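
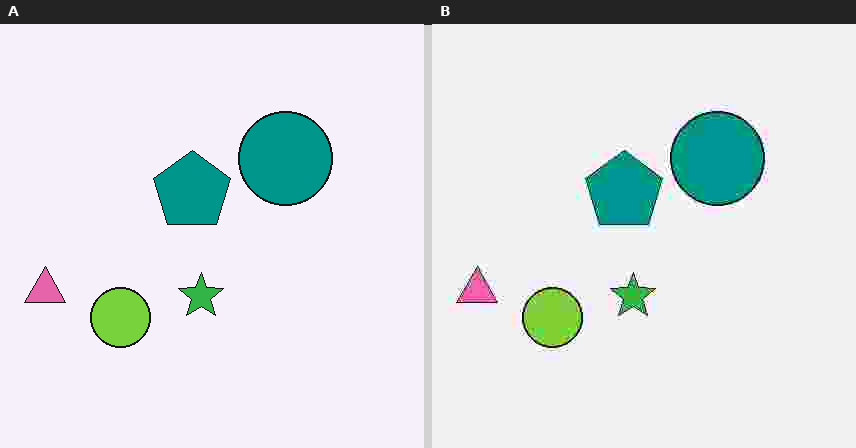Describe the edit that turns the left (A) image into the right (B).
The image was heavily JPEG-compressed with obvious blocking artifacts.

Blocky 8×8 compression artifacts appear around shape edges and the flat background shows ringing — characteristic JPEG degradation.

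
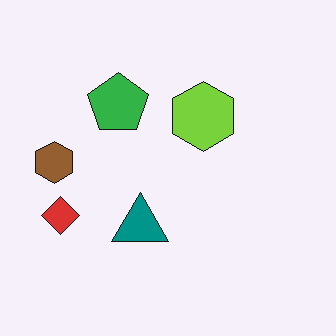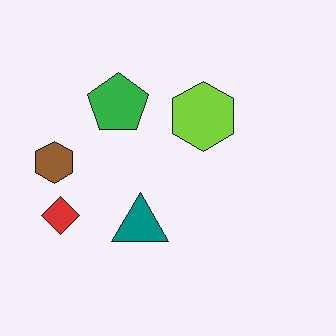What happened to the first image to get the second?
The transformation is: JPEG-compressed with visible artifacts.

Blocky 8×8 compression artifacts appear around shape edges and the flat background shows ringing — characteristic JPEG degradation.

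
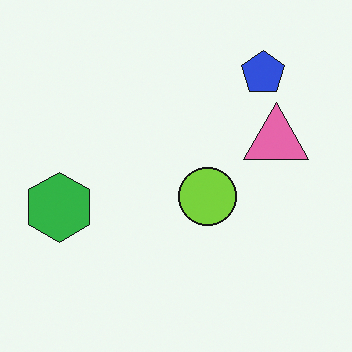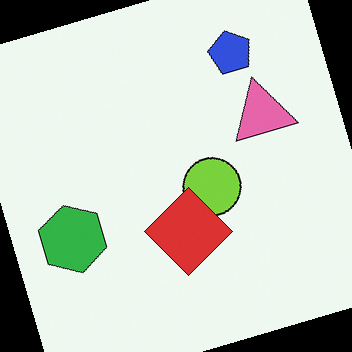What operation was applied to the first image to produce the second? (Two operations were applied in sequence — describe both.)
The image was rotated counter-clockwise by a clearly visible amount, then overlaid with an additional red diamond.

Every shape is tilted by the same angle and the image corners show triangular fill wedges — a whole-image rotation by a non-right angle. A red diamond appears in the second image that is absent from the first.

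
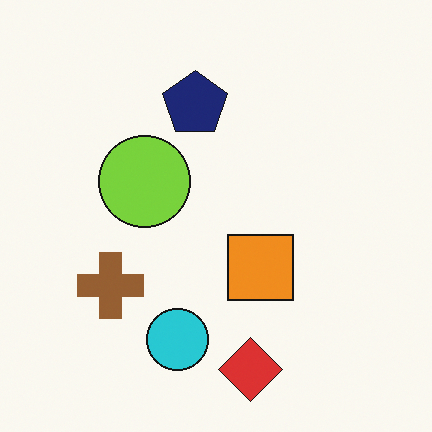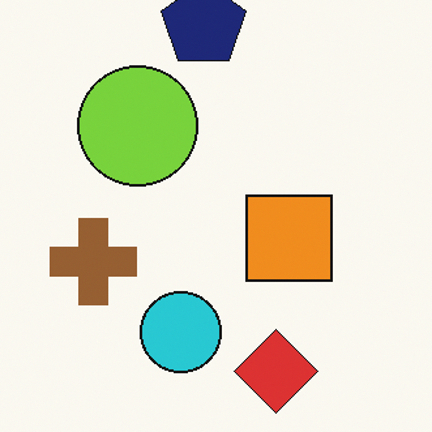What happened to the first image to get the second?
The second image is the first cropped slightly and scaled back up.

The visible shapes are larger and the field of view is narrower; shapes near the original edges may be partly or wholly outside the frame — a crop-and-rescale.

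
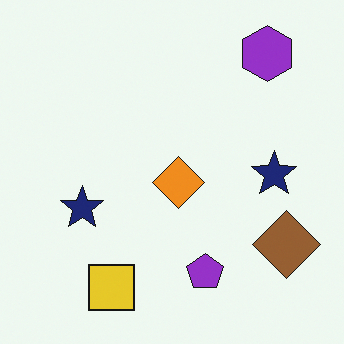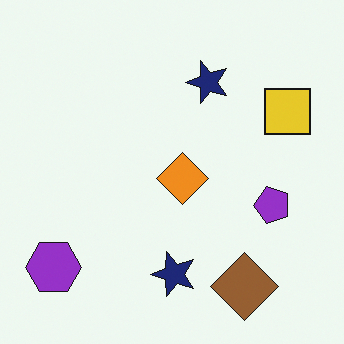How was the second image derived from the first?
This is the original image transposed (reflected across the top-left ↔ bottom-right diagonal).

Shapes have swapped their row and column positions — what was in the top-right is now in the bottom-left — a diagonal reflection.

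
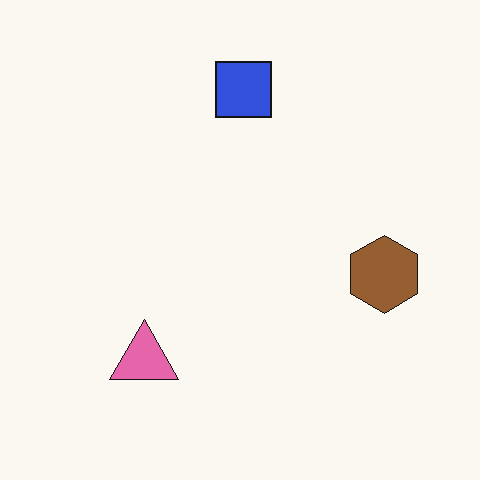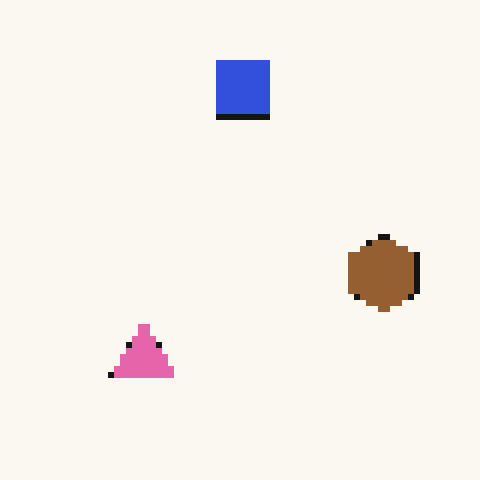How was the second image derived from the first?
The second image is the first moderately pixelated.

Shapes are reduced to large square blocks; fine edges and outlines are lost — a downscale-then-upscale (mosaic) effect.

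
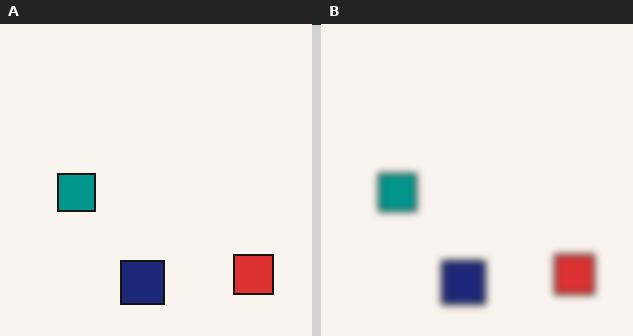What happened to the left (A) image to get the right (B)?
Moderately blurred.

Shape edges and outlines are uniformly softened across the whole image.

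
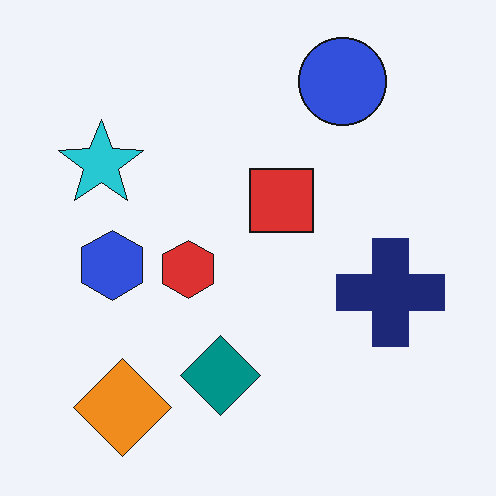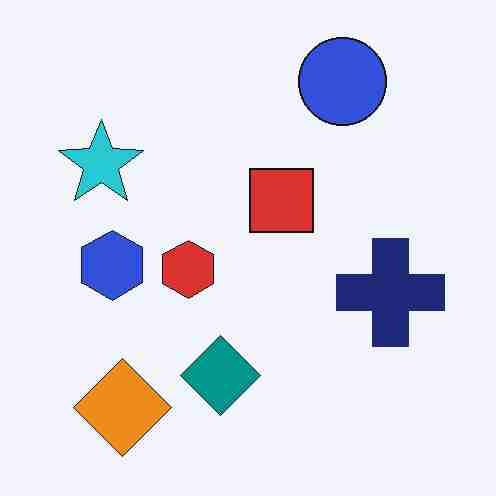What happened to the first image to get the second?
Heavily JPEG-compressed with obvious blocking artifacts.

Blocky 8×8 compression artifacts appear around shape edges and the flat background shows ringing — characteristic JPEG degradation.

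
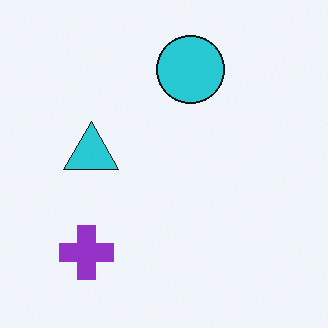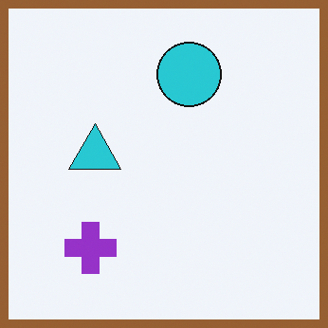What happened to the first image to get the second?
This is the original image framed with a brown border.

A solid brown frame runs around the edge of the second image, with the content slightly shrunk inside it.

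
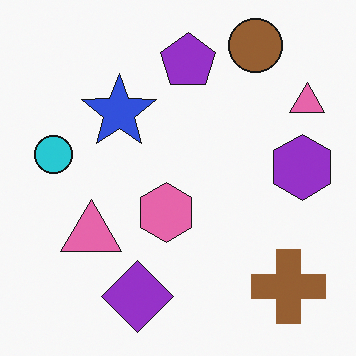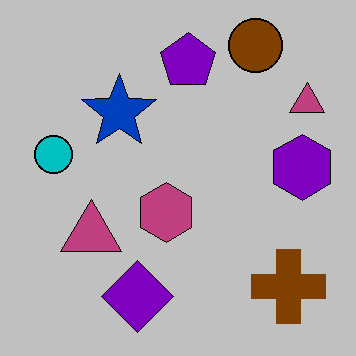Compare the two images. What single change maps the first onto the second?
Aggressively posterized.

Each flat color has snapped to a coarser quantized level — most visibly, the near-white background has dropped to a flat grey.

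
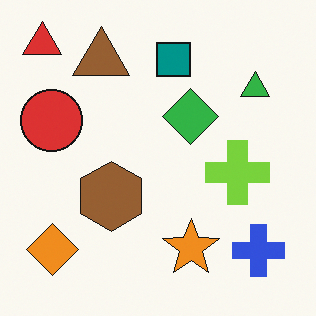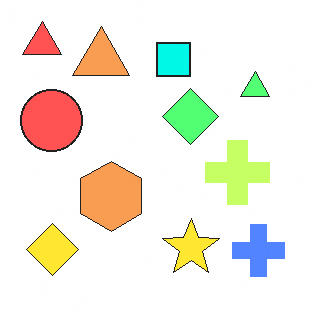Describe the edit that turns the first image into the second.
The second image is the first substantially brightened.

Every pixel — background and shapes alike — is uniformly brightened.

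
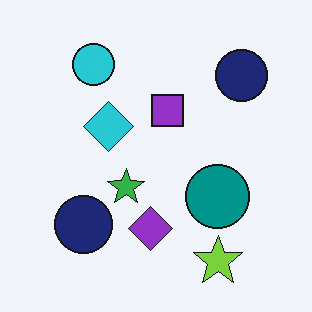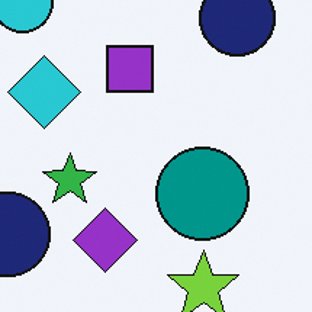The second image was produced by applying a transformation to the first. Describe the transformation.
Cropped to a modestly smaller region and rescaled.

The visible shapes are larger and the field of view is narrower; shapes near the original edges may be partly or wholly outside the frame — a crop-and-rescale.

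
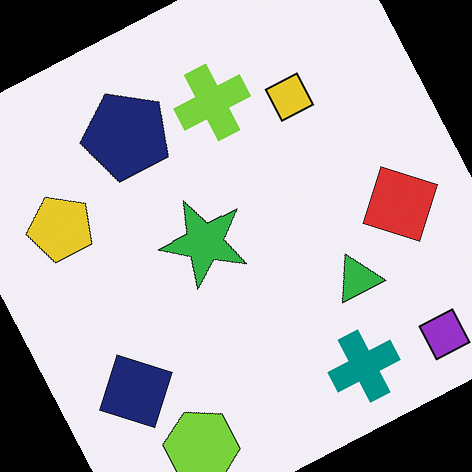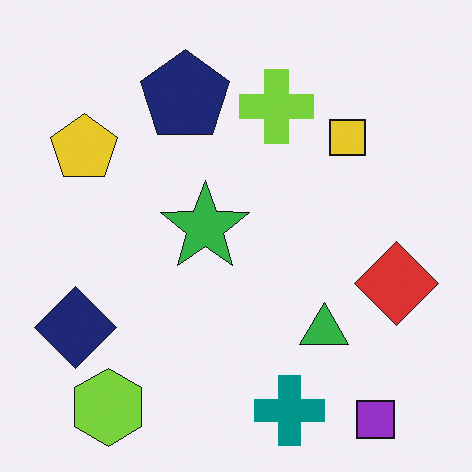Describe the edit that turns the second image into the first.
The first image is the second rotated counter-clockwise by a clearly visible amount.

Every shape is tilted by the same angle and the image corners show triangular fill wedges — a whole-image rotation by a non-right angle.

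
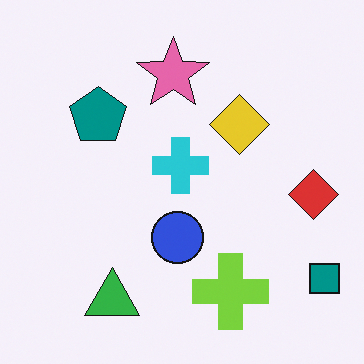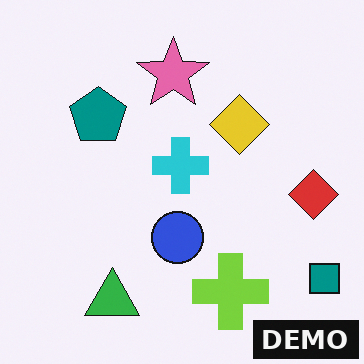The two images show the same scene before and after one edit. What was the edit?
The image was watermarked with the text "DEMO" in the lower-right corner.

A dark label reading "DEMO" appears in the lower-right corner.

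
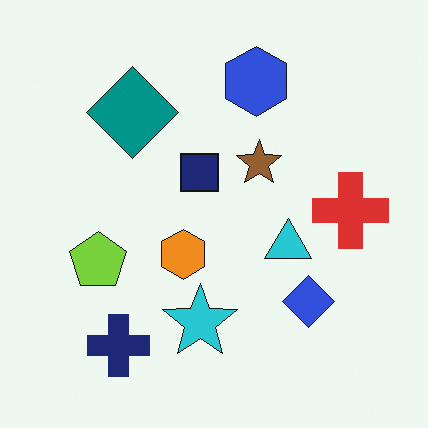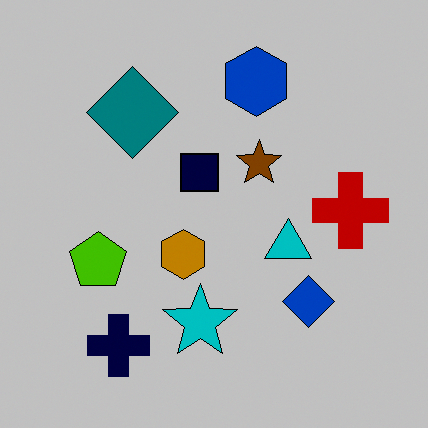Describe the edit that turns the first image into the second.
It was heavily posterized to just a handful of flat colors.

Each flat color has snapped to a coarser quantized level — most visibly, the near-white background has dropped to a flat grey.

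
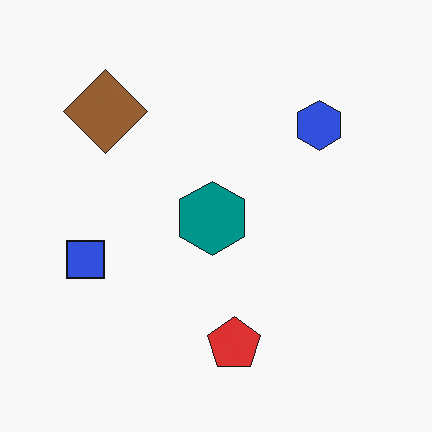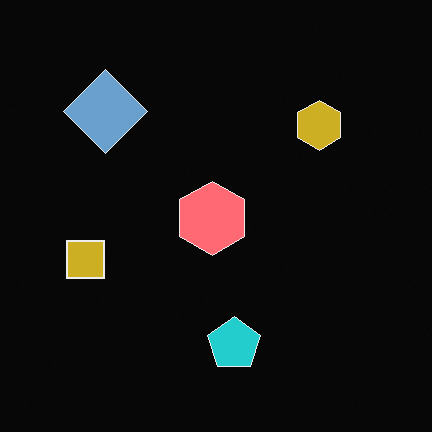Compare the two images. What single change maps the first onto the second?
This is the original image color-inverted (negative).

The light background has become dark and every shape's color is its complement — a photographic negative.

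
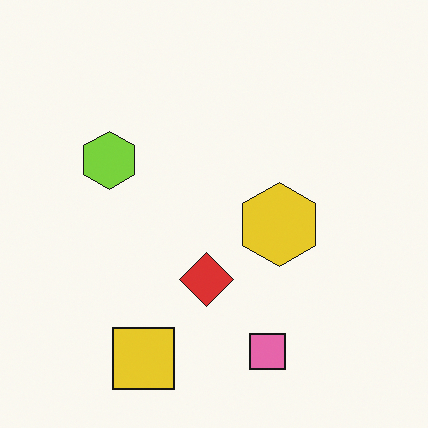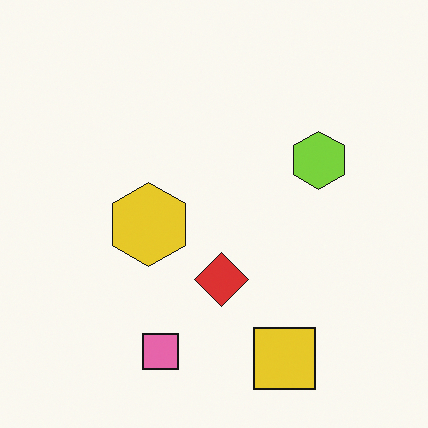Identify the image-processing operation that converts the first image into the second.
This is the original image flipped horizontally (left ↔ right).

The lime hexagon is in the left of the first image and the right of the second — shapes on opposite sides of the vertical midline have swapped in a mirror flip.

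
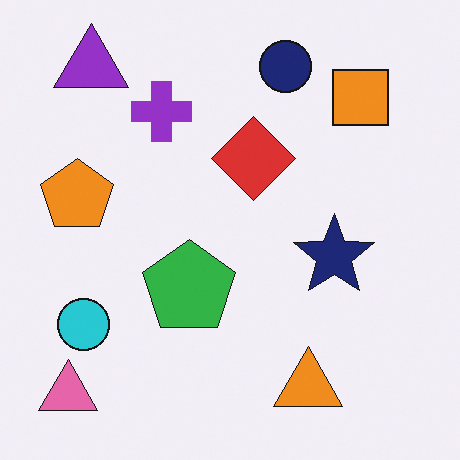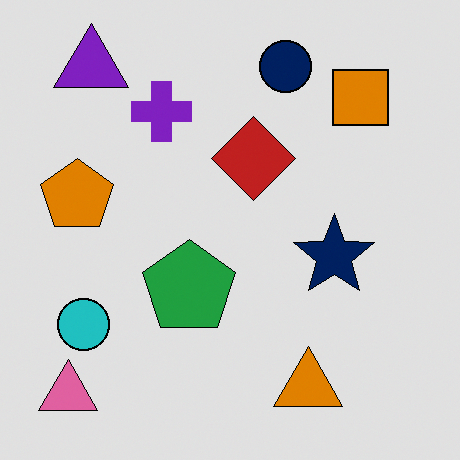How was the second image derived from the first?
The second image is the first posterized to a reduced palette.

Each flat color has snapped to a coarser quantized level — most visibly, the near-white background has dropped to a flat grey.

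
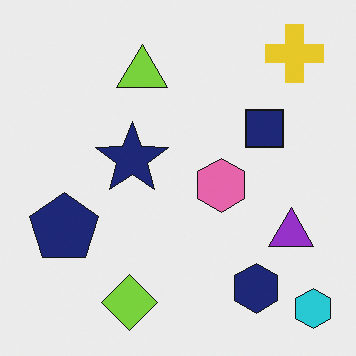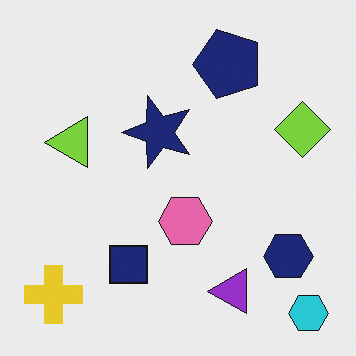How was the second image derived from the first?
This is the original image transposed (reflected across the top-left ↔ bottom-right diagonal).

Shapes have swapped their row and column positions — what was in the top-right is now in the bottom-left — a diagonal reflection.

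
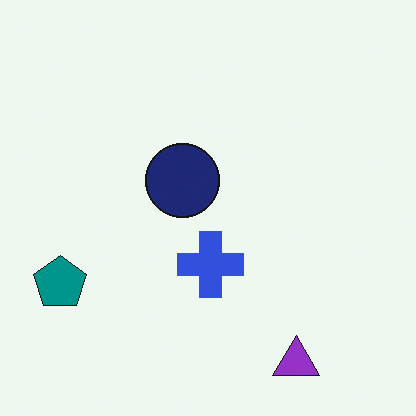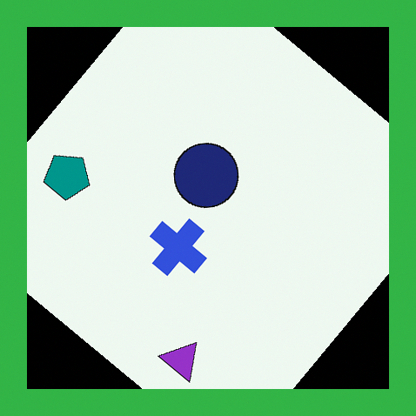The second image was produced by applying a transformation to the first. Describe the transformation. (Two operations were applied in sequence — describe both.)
It was rotated clockwise by a large amount — several tens of degrees, then framed with a green border.

Every shape is tilted by the same angle and the image corners show triangular fill wedges — a whole-image rotation by a non-right angle. A solid green frame runs around the edge of the second image, with the content slightly shrunk inside it.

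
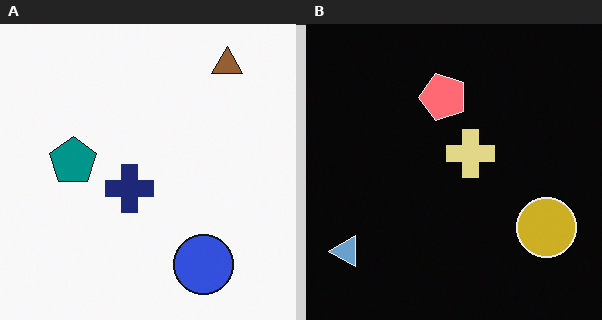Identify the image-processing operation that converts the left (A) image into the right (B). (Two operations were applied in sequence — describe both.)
The transformation is: color-inverted (negative), then transposed (reflected across the top-left ↔ bottom-right diagonal).

The light background has become dark and every shape's color is its complement — a photographic negative. Shapes have swapped their row and column positions — what was in the top-right is now in the bottom-left — a diagonal reflection.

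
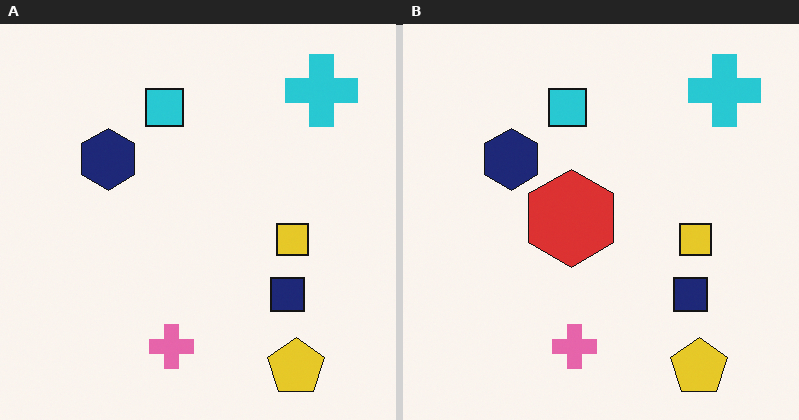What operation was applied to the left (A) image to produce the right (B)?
The transformation is: overlaid with an additional red hexagon.

A red hexagon appears in the right (B) image that is absent from the left (A).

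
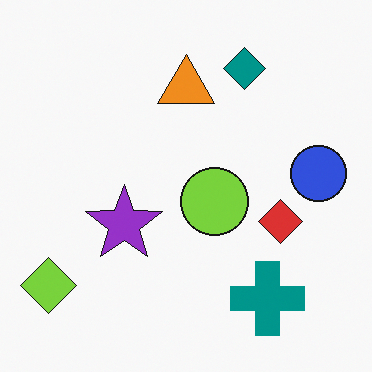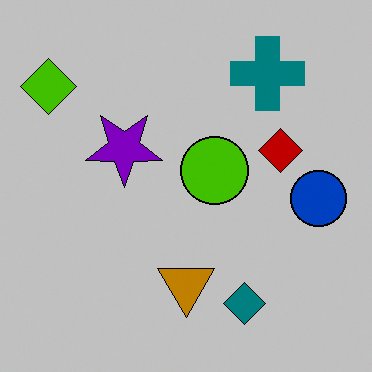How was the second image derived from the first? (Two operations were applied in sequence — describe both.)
The image was flipped vertically (top ↔ bottom), then heavily posterized to just a handful of flat colors.

The teal diamond is in the top of the first image and the bottom of the second — shapes on opposite sides of the horizontal midline have swapped in a mirror flip. Each flat color has snapped to a coarser quantized level — most visibly, the near-white background has dropped to a flat grey.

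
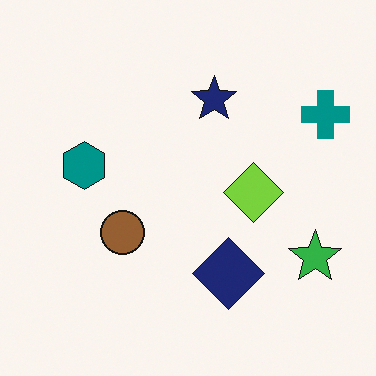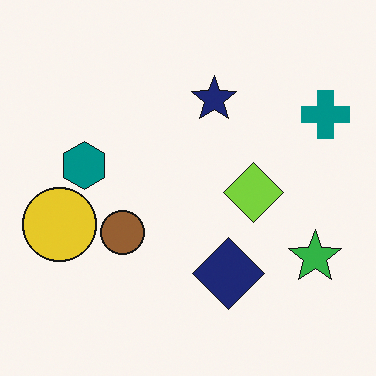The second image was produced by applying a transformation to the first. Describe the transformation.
The second image is the first overlaid with an additional yellow circle.

A yellow circle appears in the second image that is absent from the first.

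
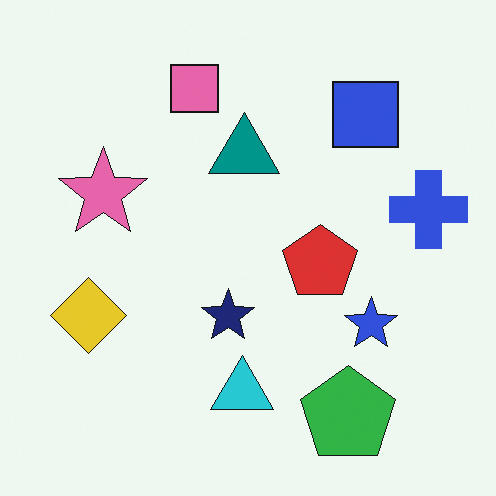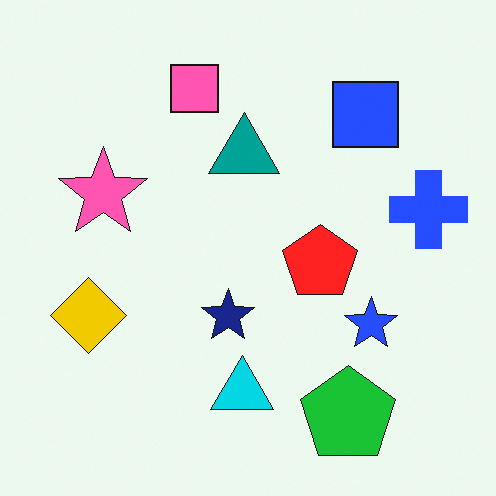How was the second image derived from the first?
Slightly oversaturated.

All colors are more vivid — a global saturation change.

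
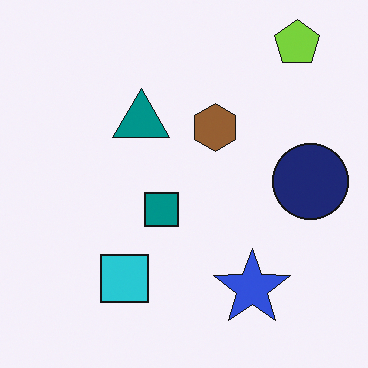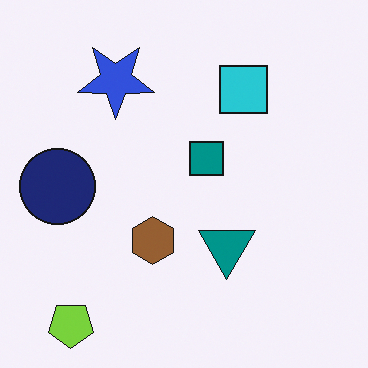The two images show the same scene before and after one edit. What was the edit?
Rotated 180°.

The lime pentagon sits in the top-right of the first image and the bottom-left of the second — consistent with a whole-image 180° rotation.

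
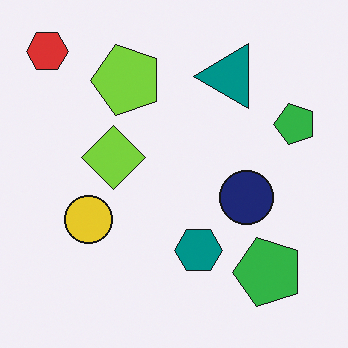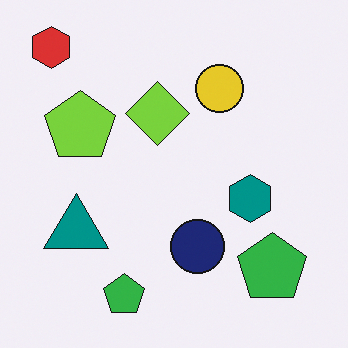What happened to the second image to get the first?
This is the original image transposed (reflected across the top-left ↔ bottom-right diagonal).

Shapes have swapped their row and column positions — what was in the top-right is now in the bottom-left — a diagonal reflection.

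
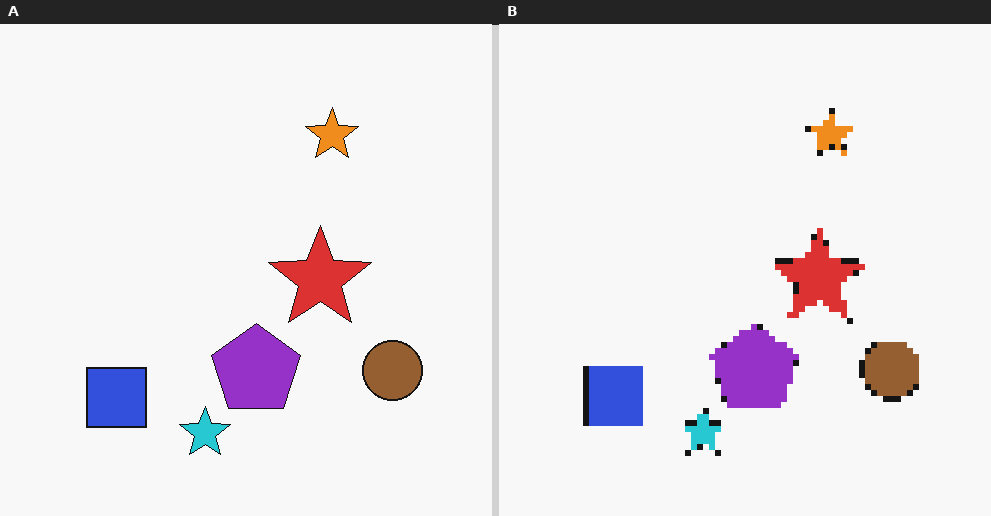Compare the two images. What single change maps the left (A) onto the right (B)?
It was moderately pixelated.

Shapes are reduced to large square blocks; fine edges and outlines are lost — a downscale-then-upscale (mosaic) effect.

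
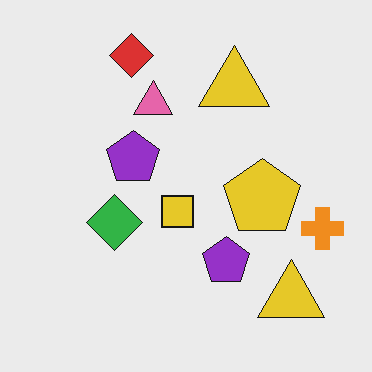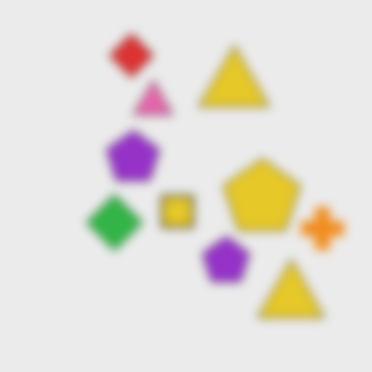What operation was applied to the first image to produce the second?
This is the original image strongly gaussian-blurred.

Shape edges and outlines are uniformly softened across the whole image.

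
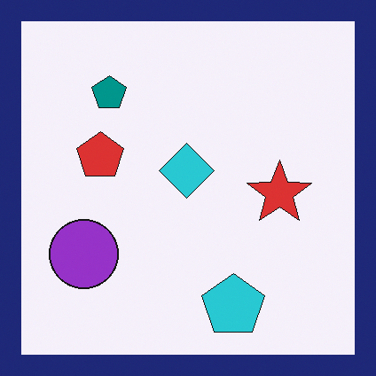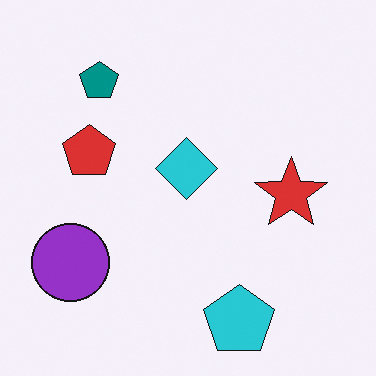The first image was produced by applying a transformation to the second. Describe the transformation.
It was framed with a navy border.

A solid navy frame runs around the edge of the first image, with the content slightly shrunk inside it.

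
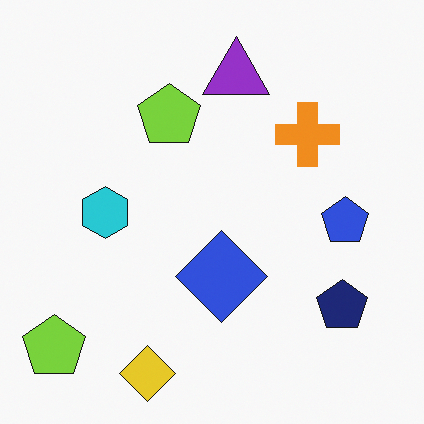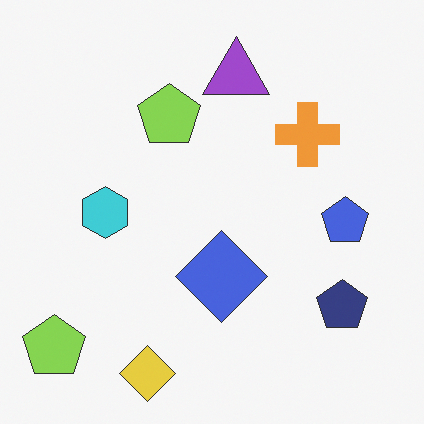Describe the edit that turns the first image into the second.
Given slightly reduced contrast.

Tones are pushed toward mid-grey across the whole image — a global contrast change.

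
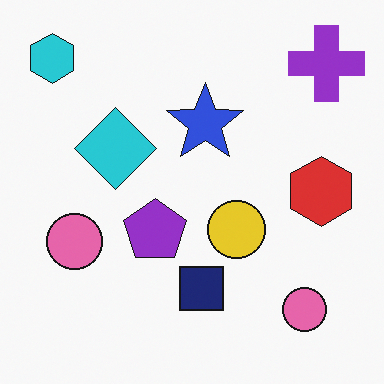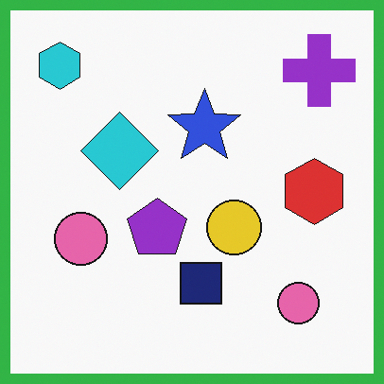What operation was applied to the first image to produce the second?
It was framed with a green border.

A solid green frame runs around the edge of the second image, with the content slightly shrunk inside it.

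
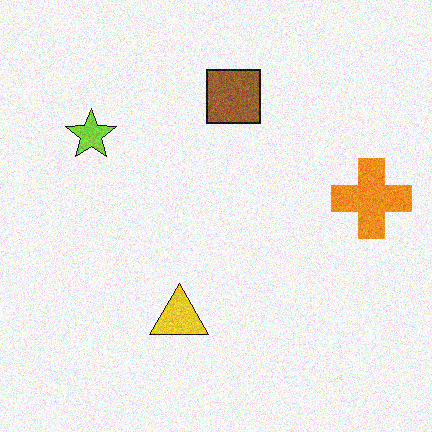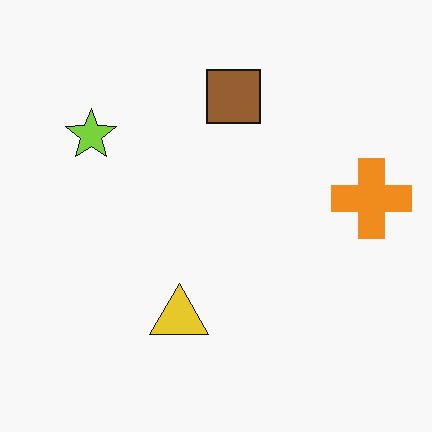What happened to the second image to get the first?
The first image is the second degraded with visible gaussian noise.

Random speckle covers the whole image, including the flat background.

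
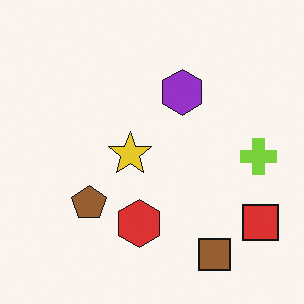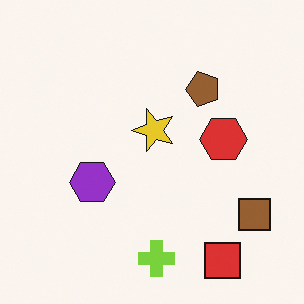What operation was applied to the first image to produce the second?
This is the original image transposed (reflected across the top-left ↔ bottom-right diagonal).

Shapes have swapped their row and column positions — what was in the top-right is now in the bottom-left — a diagonal reflection.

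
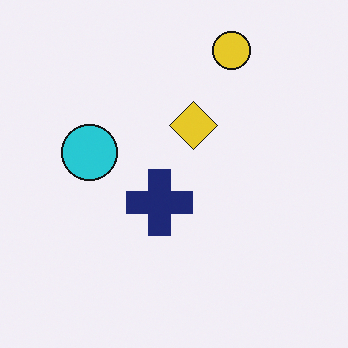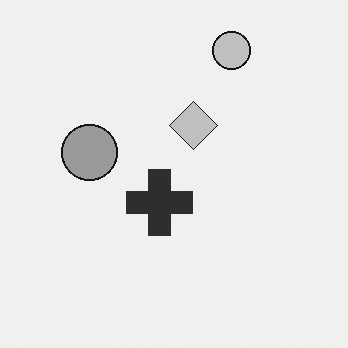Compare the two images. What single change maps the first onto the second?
This is the original image converted to grayscale.

All color is removed — every shape is now a shade of grey.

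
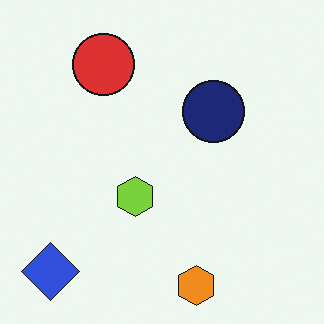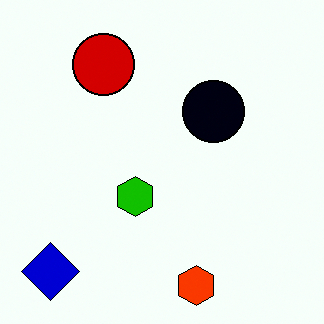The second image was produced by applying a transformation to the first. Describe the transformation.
The second image is the first boosted in contrast.

Tones are pushed away from mid-grey across the whole image — a global contrast change.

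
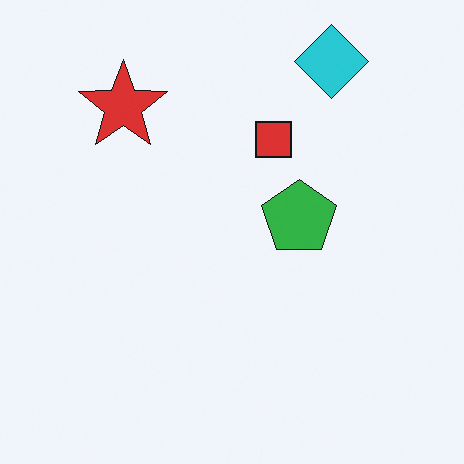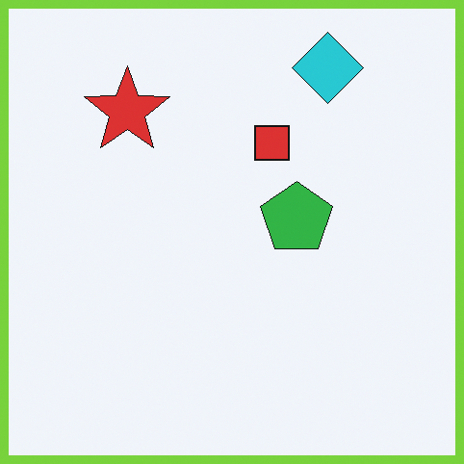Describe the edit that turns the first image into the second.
This is the original image framed with a lime border.

A solid lime frame runs around the edge of the second image, with the content slightly shrunk inside it.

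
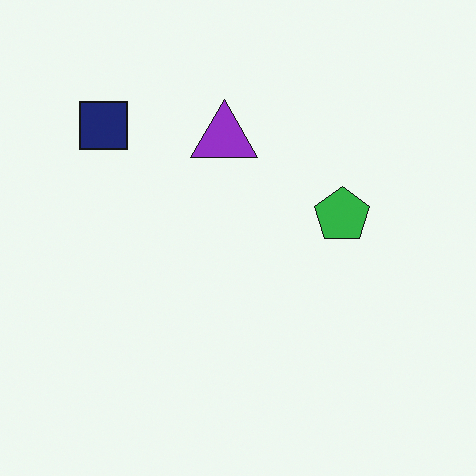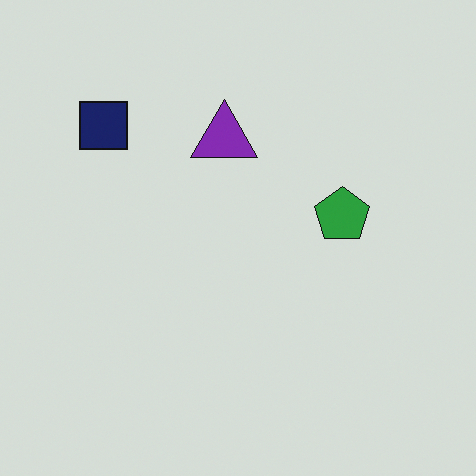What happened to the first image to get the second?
Darkened a little.

Every pixel — background and shapes alike — is uniformly darkened.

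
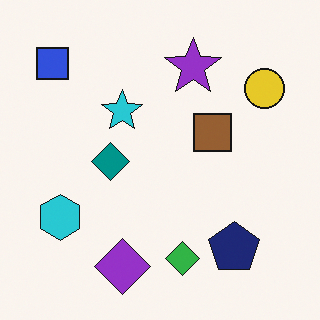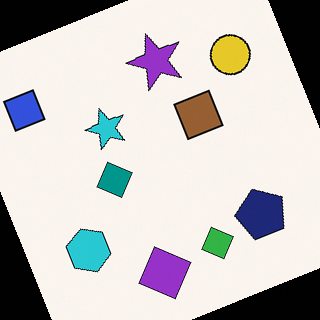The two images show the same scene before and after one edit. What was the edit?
The transformation is: rotated counter-clockwise by a clearly visible amount.

Every shape is tilted by the same angle and the image corners show triangular fill wedges — a whole-image rotation by a non-right angle.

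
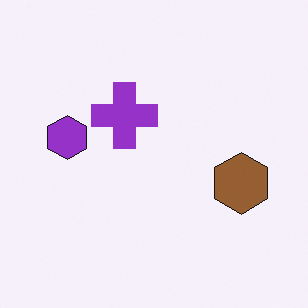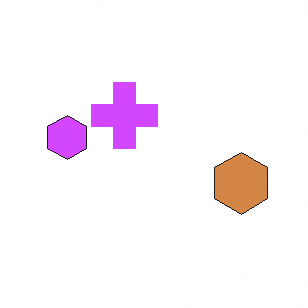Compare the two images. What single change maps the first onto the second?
The image was noticeably brightened.

Every pixel — background and shapes alike — is uniformly brightened.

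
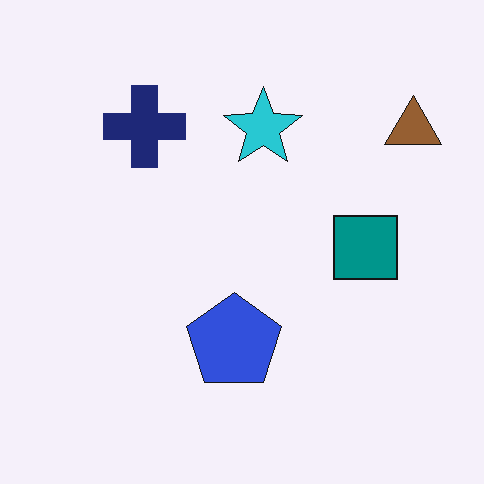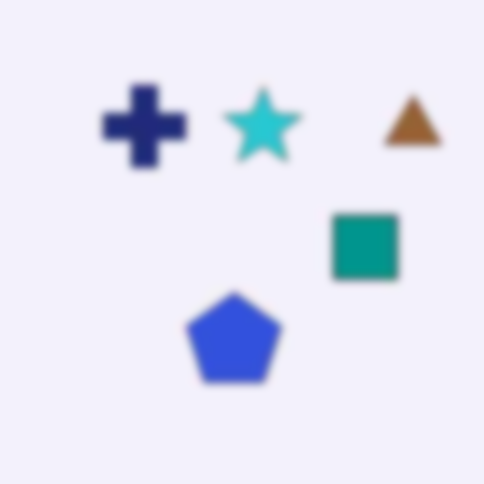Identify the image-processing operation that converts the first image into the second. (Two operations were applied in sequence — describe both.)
Degraded with heavy JPEG compression, then noticeably gaussian-blurred.

Blocky 8×8 compression artifacts appear around shape edges and the flat background shows ringing — characteristic JPEG degradation. Shape edges and outlines are uniformly softened across the whole image.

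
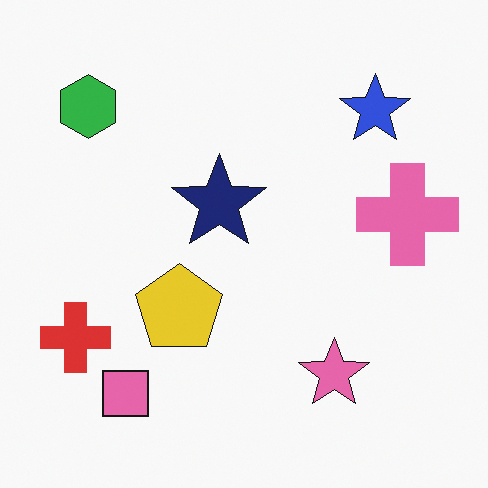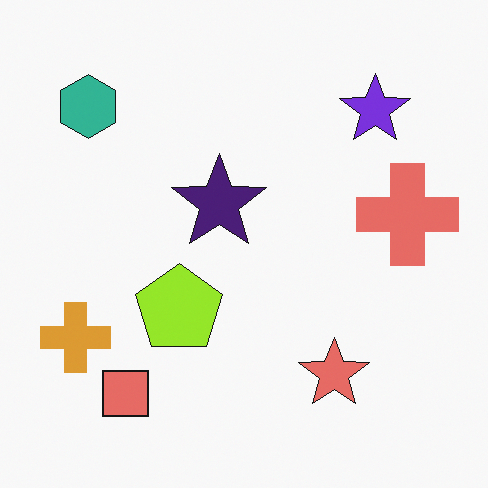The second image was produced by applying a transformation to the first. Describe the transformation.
The transformation is: hue-shifted by a small amount.

Every shape's color has rotated by the same amount around the hue wheel — a uniform hue shift.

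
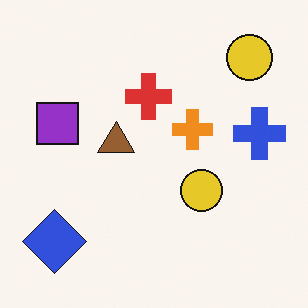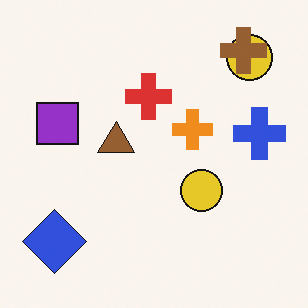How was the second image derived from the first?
Overlaid with an additional brown cross.

A brown cross appears in the second image that is absent from the first.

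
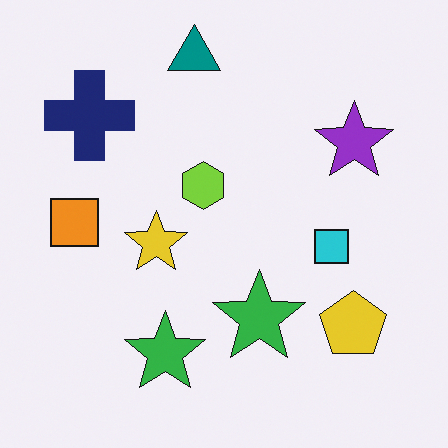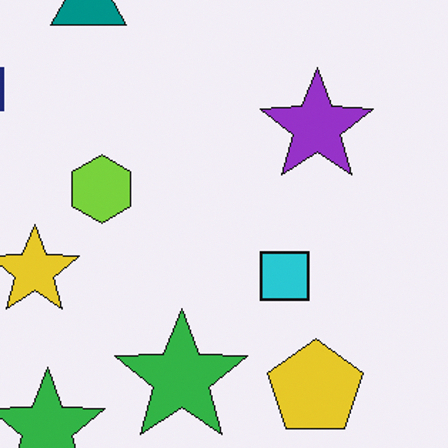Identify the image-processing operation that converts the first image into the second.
This is the original image cropped to a modestly smaller region and rescaled.

The visible shapes are larger and the field of view is narrower; shapes near the original edges may be partly or wholly outside the frame — a crop-and-rescale.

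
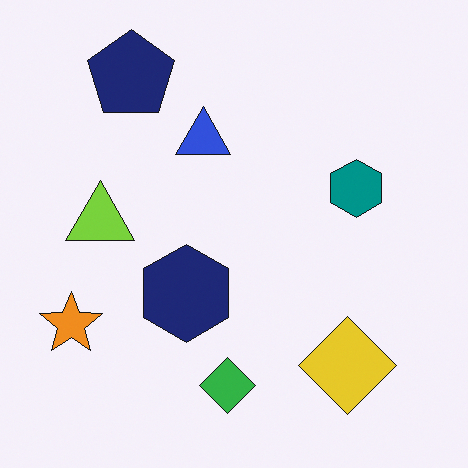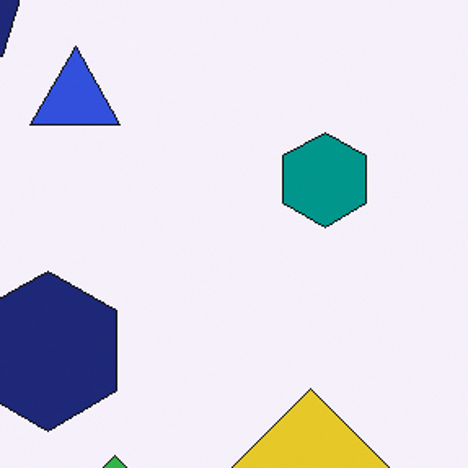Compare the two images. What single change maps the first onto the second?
The image was cropped tightly and scaled back up.

The visible shapes are larger and the field of view is narrower; shapes near the original edges may be partly or wholly outside the frame — a crop-and-rescale.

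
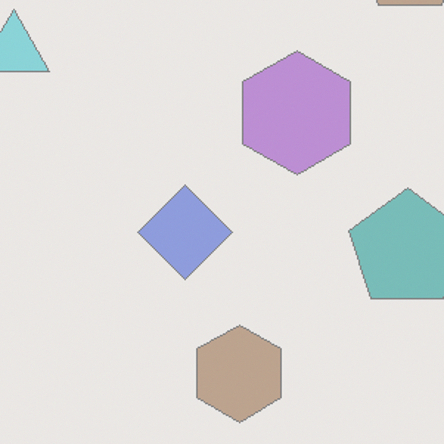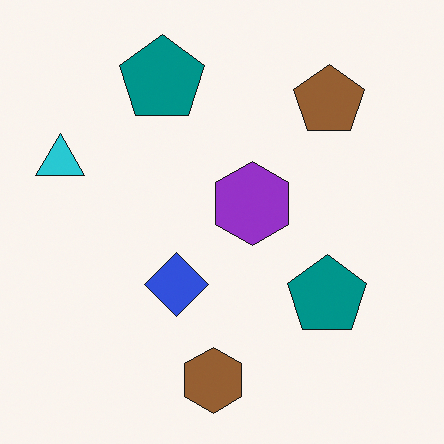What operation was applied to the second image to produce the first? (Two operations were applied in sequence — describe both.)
The transformation is: cropped to a modestly smaller region and rescaled, then washed out (contrast reduced).

The visible shapes are larger and the field of view is narrower; shapes near the original edges may be partly or wholly outside the frame — a crop-and-rescale. Tones are pushed toward mid-grey across the whole image — a global contrast change.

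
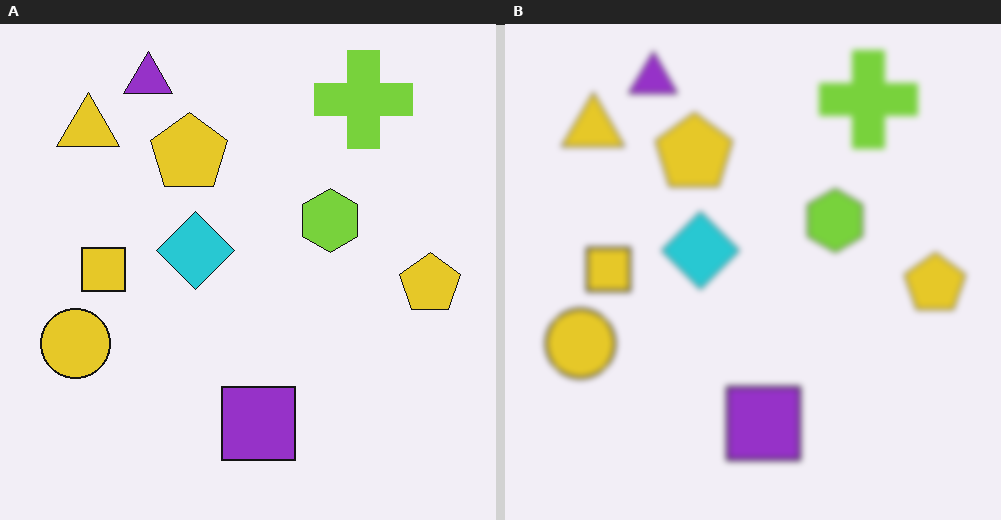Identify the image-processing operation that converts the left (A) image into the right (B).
The right (B) image is the left (A) moderately blurred.

Shape edges and outlines are uniformly softened across the whole image.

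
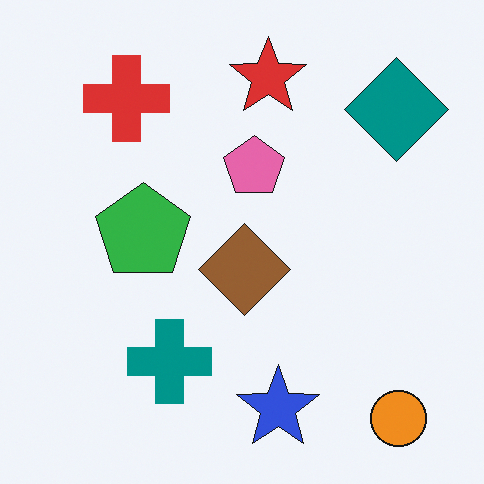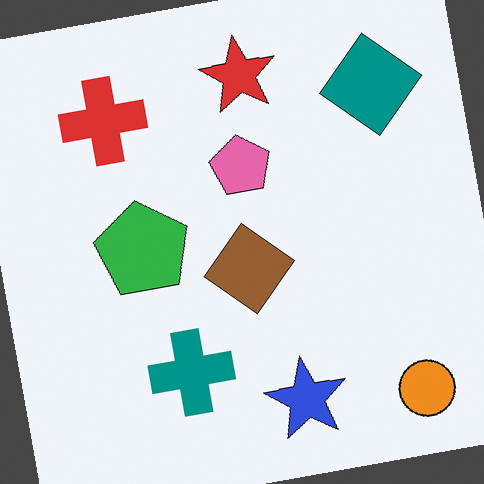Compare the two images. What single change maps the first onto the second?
The second image is the first rotated counter-clockwise by a small amount.

Every shape is tilted by the same angle and the image corners show triangular fill wedges — a whole-image rotation by a non-right angle.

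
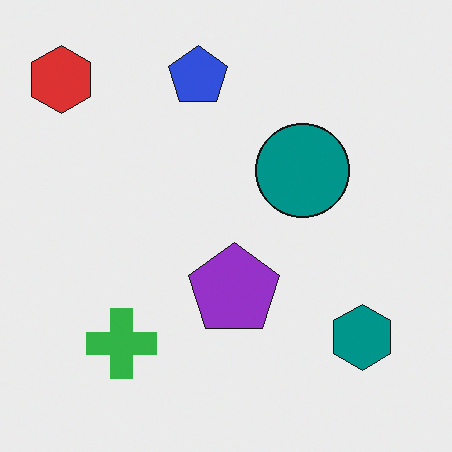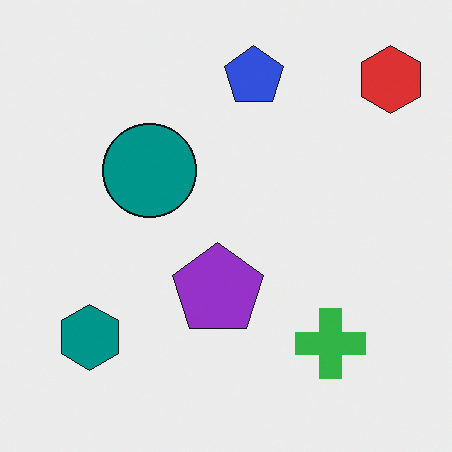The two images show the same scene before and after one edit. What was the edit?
The image was flipped horizontally (left ↔ right).

The red hexagon is in the top-left of the first image and the top-right of the second — shapes on opposite sides of the vertical midline have swapped in a mirror flip.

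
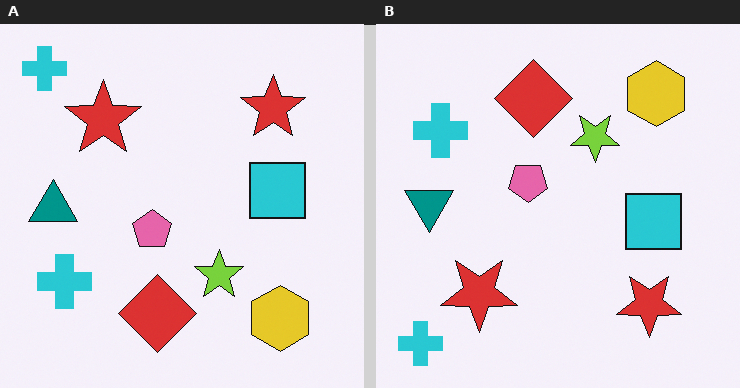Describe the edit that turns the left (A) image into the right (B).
The transformation is: flipped vertically (top ↔ bottom).

The yellow hexagon is in the bottom-right of the left (A) image and the top-right of the right (B) — shapes on opposite sides of the horizontal midline have swapped in a mirror flip.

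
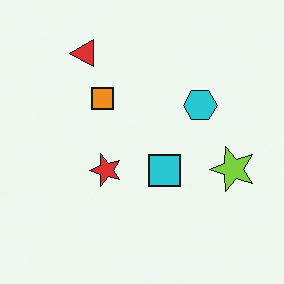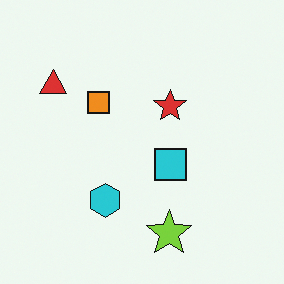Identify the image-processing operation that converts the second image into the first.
This is the original image transposed (reflected across the top-left ↔ bottom-right diagonal).

Shapes have swapped their row and column positions — what was in the top-right is now in the bottom-left — a diagonal reflection.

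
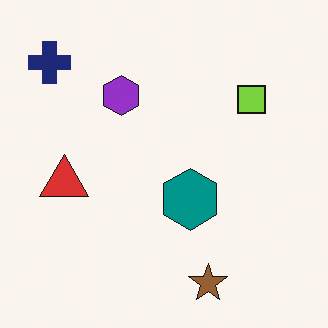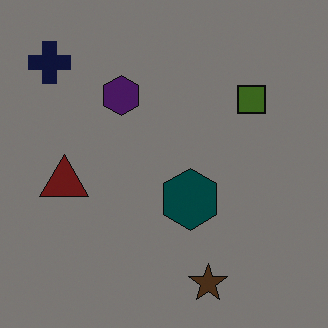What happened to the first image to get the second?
Darkened a lot.

Every pixel — background and shapes alike — is uniformly darkened.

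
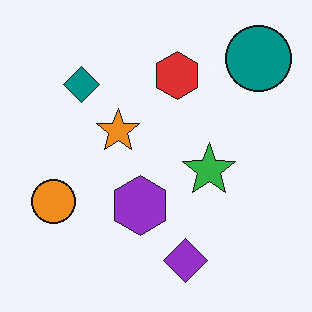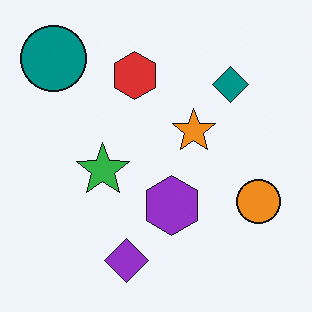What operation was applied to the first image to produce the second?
The second image is the first flipped horizontally (left ↔ right).

The orange circle is in the left of the first image and the right of the second — shapes on opposite sides of the vertical midline have swapped in a mirror flip.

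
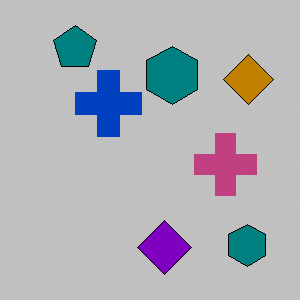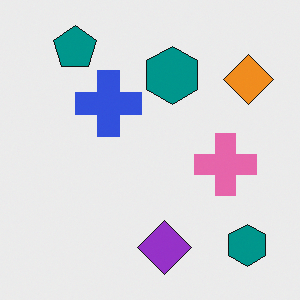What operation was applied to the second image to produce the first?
Heavily posterized to just a handful of flat colors.

Each flat color has snapped to a coarser quantized level — most visibly, the near-white background has dropped to a flat grey.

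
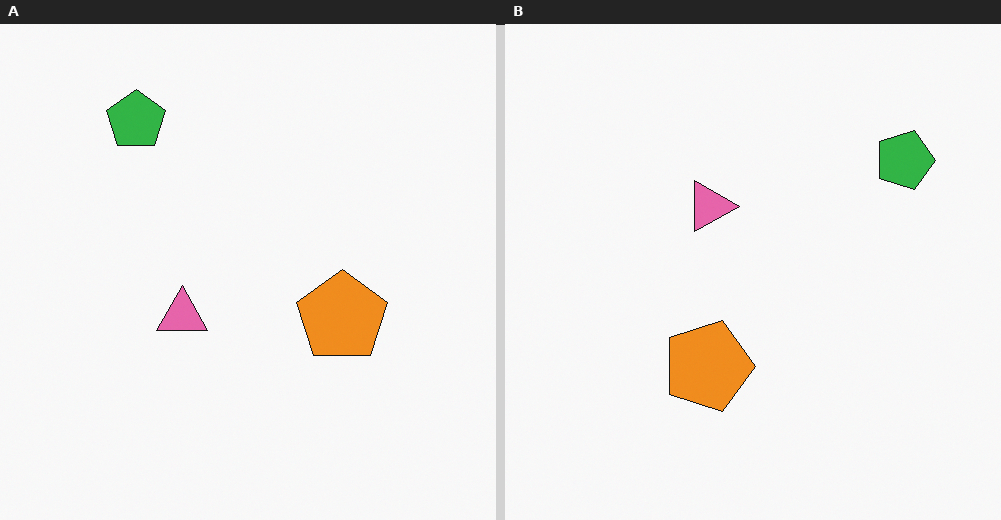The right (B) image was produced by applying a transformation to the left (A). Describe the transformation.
The transformation is: rotated 90° clockwise.

The green pentagon sits in the top-left of the left (A) image and the top-right of the right (B) — consistent with a whole-image 90° clockwise rotation.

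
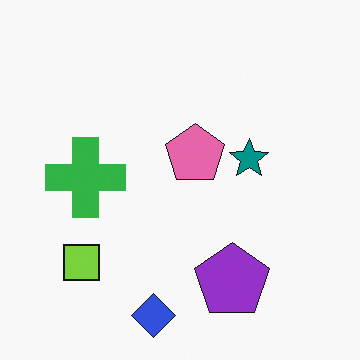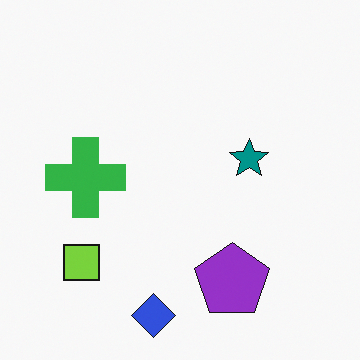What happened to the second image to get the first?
The first image is the second overlaid with an additional pink pentagon.

A pink pentagon appears in the first image that is absent from the second.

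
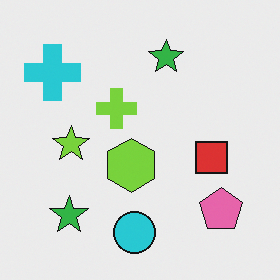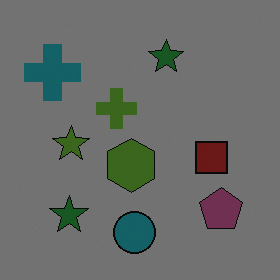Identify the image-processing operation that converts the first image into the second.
The second image is the first noticeably darkened.

Every pixel — background and shapes alike — is uniformly darkened.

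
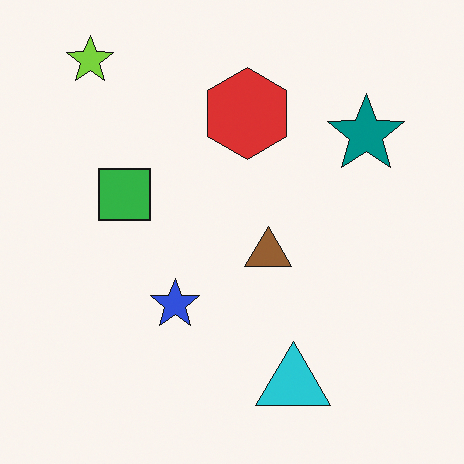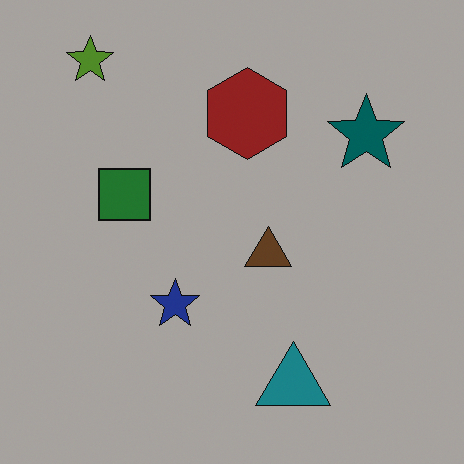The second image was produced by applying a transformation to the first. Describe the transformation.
The image was noticeably darkened.

Every pixel — background and shapes alike — is uniformly darkened.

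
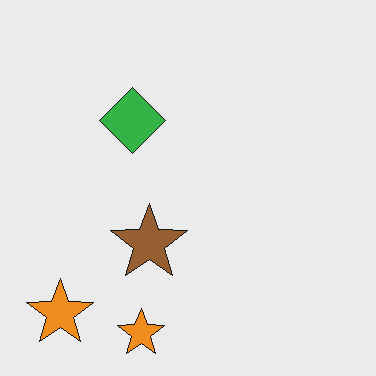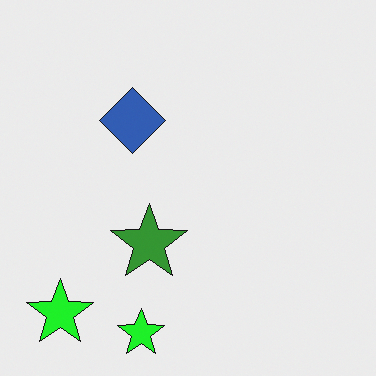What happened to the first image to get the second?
Hue-shifted through roughly a third of the color wheel.

Every shape's color has rotated by the same amount around the hue wheel — a uniform hue shift.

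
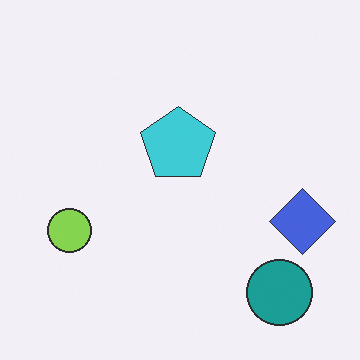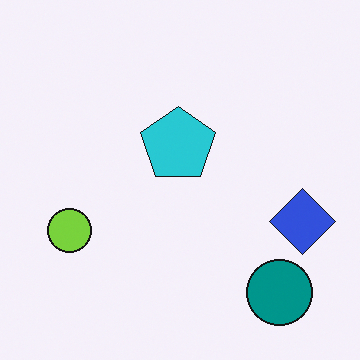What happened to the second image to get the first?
Given slightly reduced contrast.

Tones are pushed toward mid-grey across the whole image — a global contrast change.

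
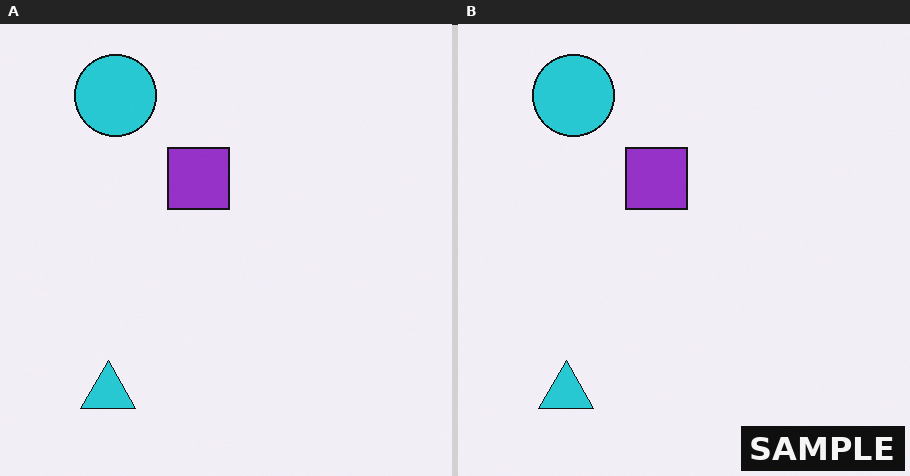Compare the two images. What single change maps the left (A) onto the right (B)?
Watermarked with the text "SAMPLE" in the lower-right corner.

A dark label reading "SAMPLE" appears in the lower-right corner.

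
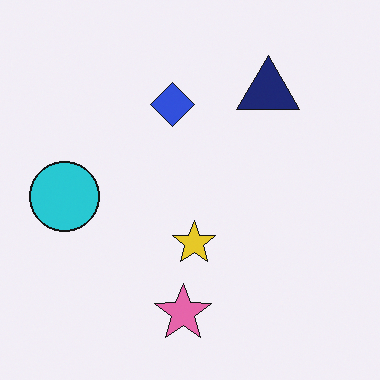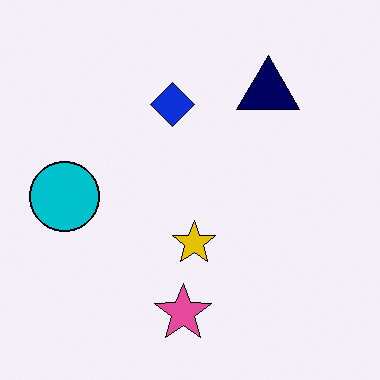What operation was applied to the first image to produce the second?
The transformation is: given slightly increased contrast.

Tones are pushed away from mid-grey across the whole image — a global contrast change.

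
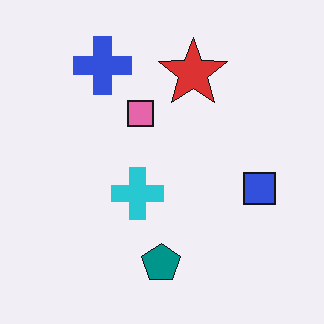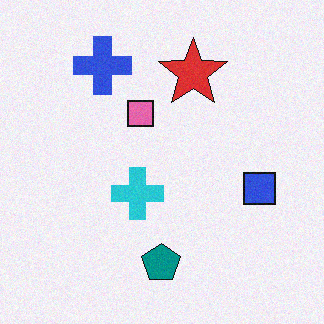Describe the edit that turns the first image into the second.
This is the original image degraded with subtle gaussian noise.

Random speckle covers the whole image, including the flat background.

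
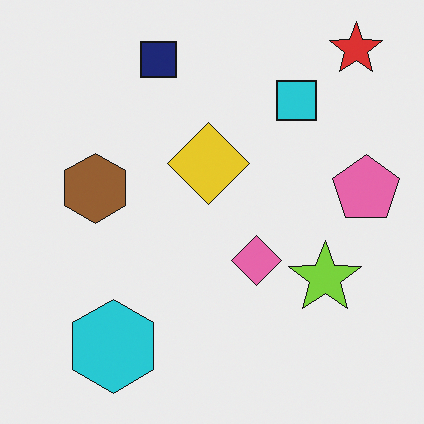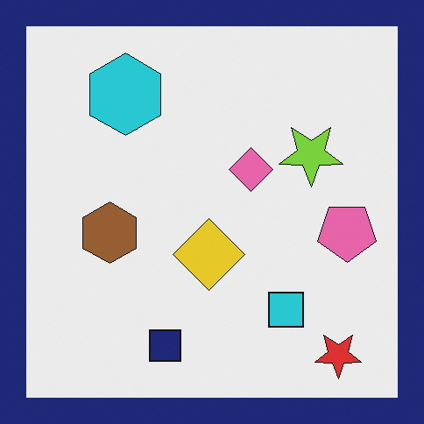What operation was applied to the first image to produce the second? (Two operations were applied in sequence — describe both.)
The transformation is: flipped vertically (top ↔ bottom), then framed with a navy border.

The red star is in the top-right of the first image and the bottom-right of the second — shapes on opposite sides of the horizontal midline have swapped in a mirror flip. A solid navy frame runs around the edge of the second image, with the content slightly shrunk inside it.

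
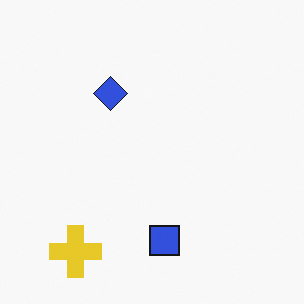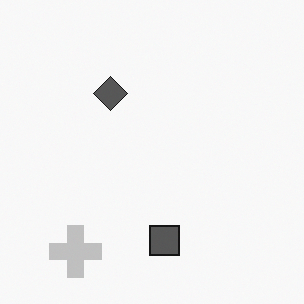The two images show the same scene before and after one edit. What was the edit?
The second image is the first converted to grayscale.

All color is removed — every shape is now a shade of grey.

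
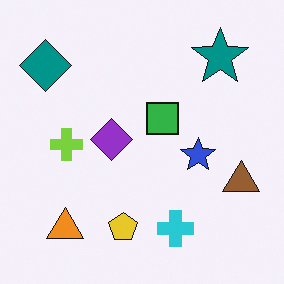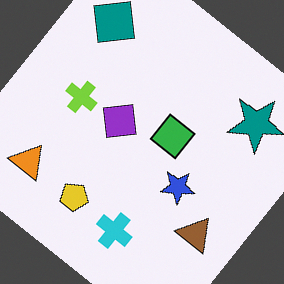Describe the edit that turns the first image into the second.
Rotated clockwise by a large amount — several tens of degrees.

Every shape is tilted by the same angle and the image corners show triangular fill wedges — a whole-image rotation by a non-right angle.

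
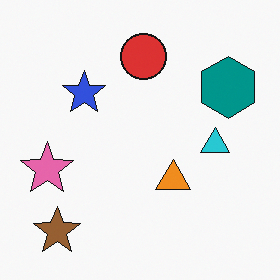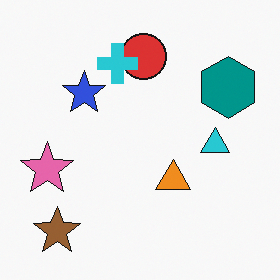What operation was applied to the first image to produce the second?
The transformation is: overlaid with an additional cyan cross.

A cyan cross appears in the second image that is absent from the first.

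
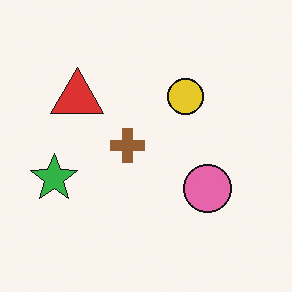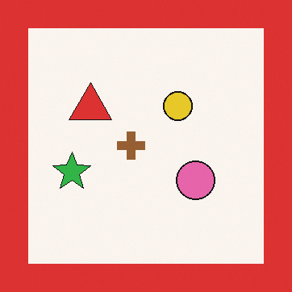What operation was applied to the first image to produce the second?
The transformation is: framed with a red border.

A solid red frame runs around the edge of the second image, with the content slightly shrunk inside it.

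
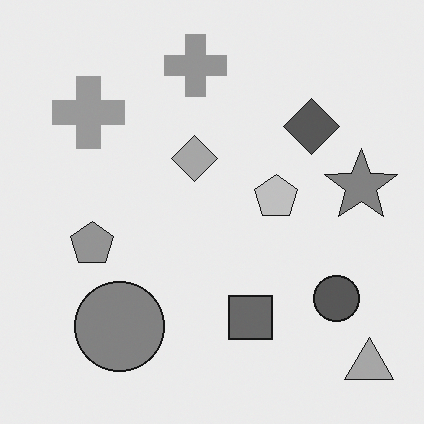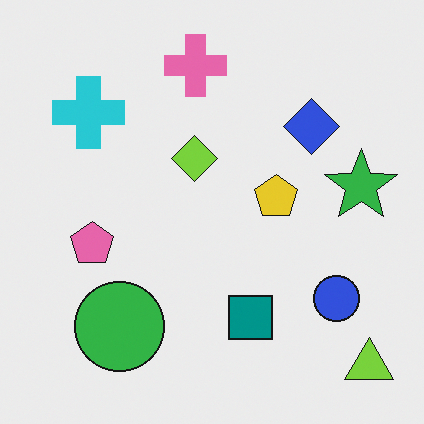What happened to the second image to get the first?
It was converted to grayscale.

All color is removed — every shape is now a shade of grey.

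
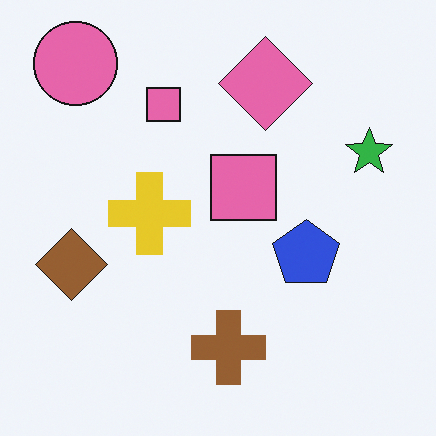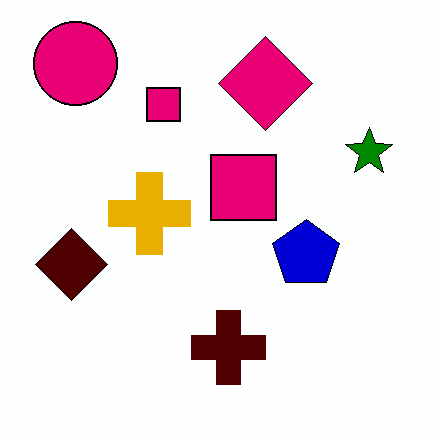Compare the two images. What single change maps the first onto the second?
It was boosted in contrast.

Tones are pushed away from mid-grey across the whole image — a global contrast change.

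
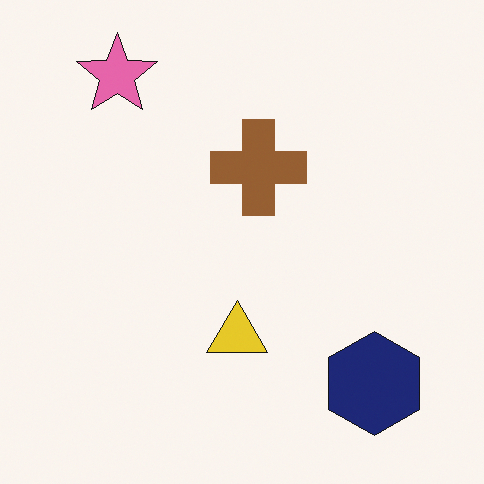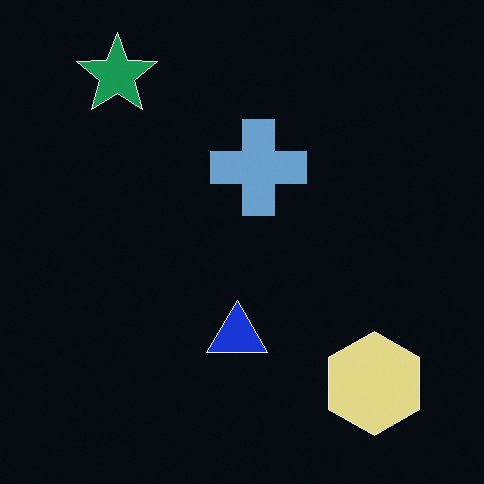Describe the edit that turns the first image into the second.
Color-inverted (negative).

The light background has become dark and every shape's color is its complement — a photographic negative.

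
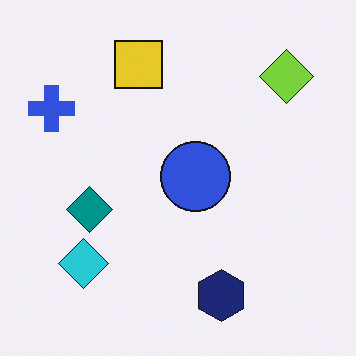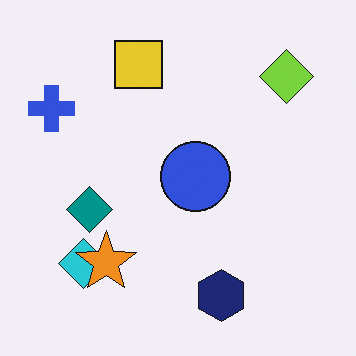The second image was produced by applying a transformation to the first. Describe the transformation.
The second image is the first overlaid with an additional orange star.

An orange star appears in the second image that is absent from the first.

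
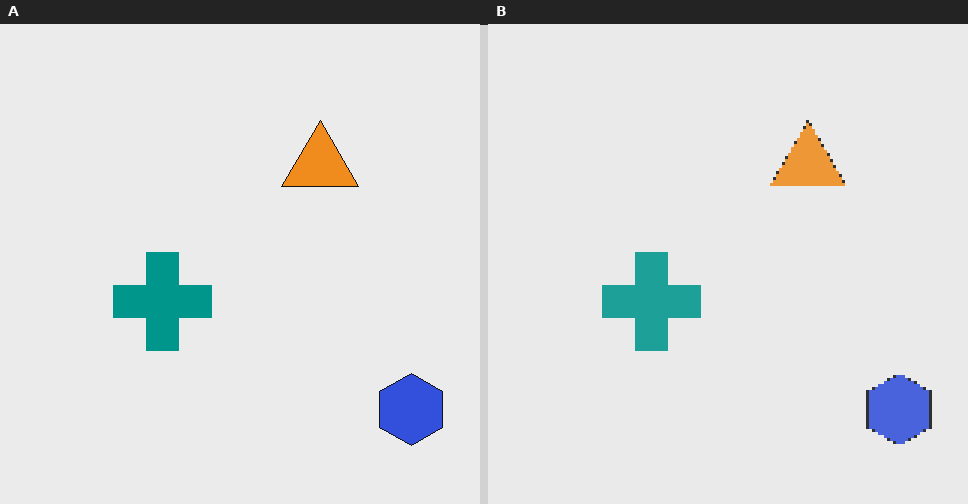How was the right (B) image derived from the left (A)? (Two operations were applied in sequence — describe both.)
It was mildly pixelated, then given slightly reduced contrast.

Shapes are reduced to large square blocks; fine edges and outlines are lost — a downscale-then-upscale (mosaic) effect. Tones are pushed toward mid-grey across the whole image — a global contrast change.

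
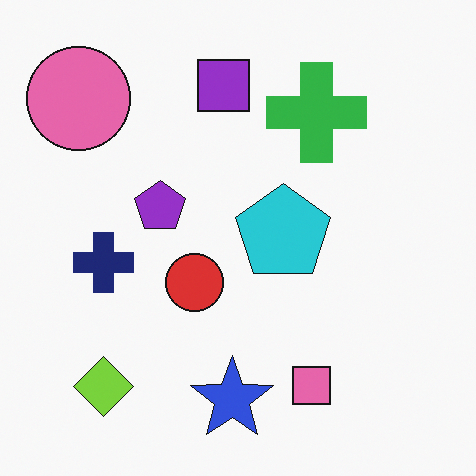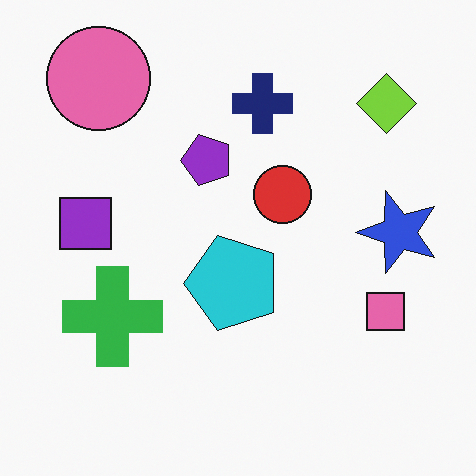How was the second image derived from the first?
It was transposed (reflected across the top-left ↔ bottom-right diagonal).

Shapes have swapped their row and column positions — what was in the top-right is now in the bottom-left — a diagonal reflection.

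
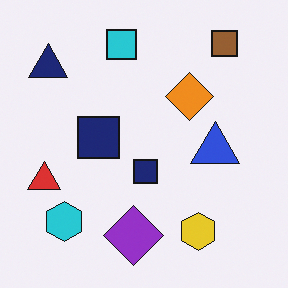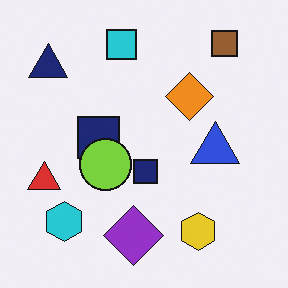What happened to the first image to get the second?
The image was overlaid with an additional lime circle.

A lime circle appears in the second image that is absent from the first.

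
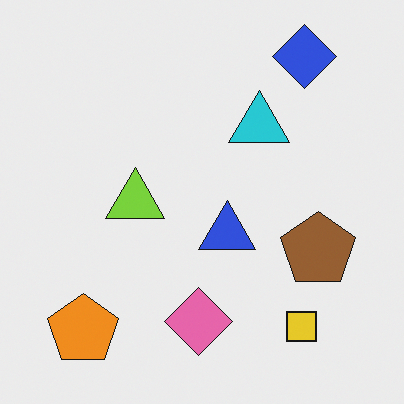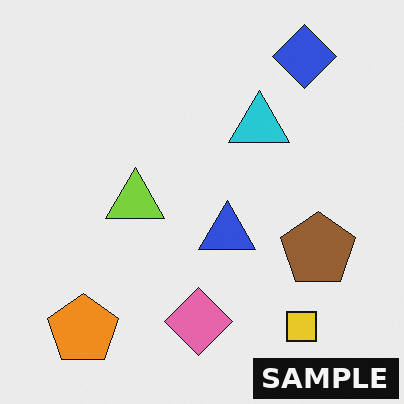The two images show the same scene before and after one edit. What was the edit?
The image was watermarked with the text "SAMPLE" in the lower-right corner.

A dark label reading "SAMPLE" appears in the lower-right corner.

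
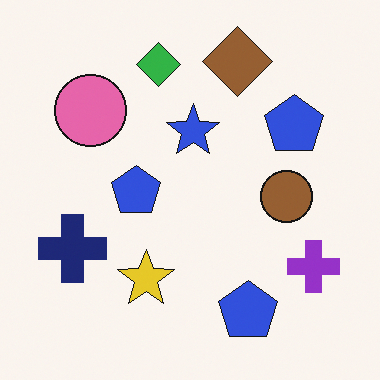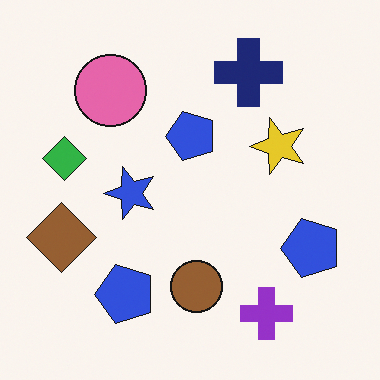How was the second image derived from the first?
The transformation is: transposed (reflected across the top-left ↔ bottom-right diagonal).

Shapes have swapped their row and column positions — what was in the top-right is now in the bottom-left — a diagonal reflection.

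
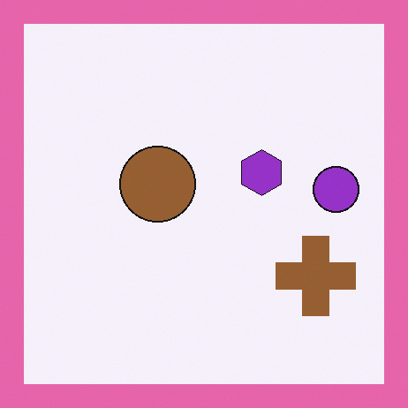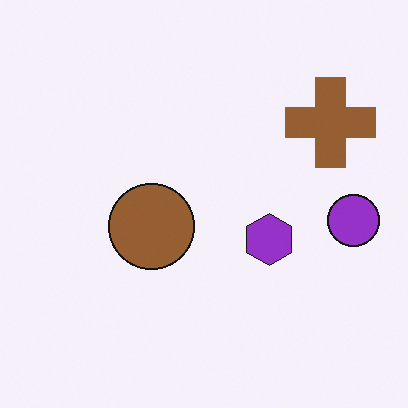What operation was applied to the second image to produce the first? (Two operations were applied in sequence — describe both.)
It was flipped vertically (top ↔ bottom), then framed with a pink border.

The brown cross is in the top-right of the second image and the bottom-right of the first — shapes on opposite sides of the horizontal midline have swapped in a mirror flip. A solid pink frame runs around the edge of the first image, with the content slightly shrunk inside it.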